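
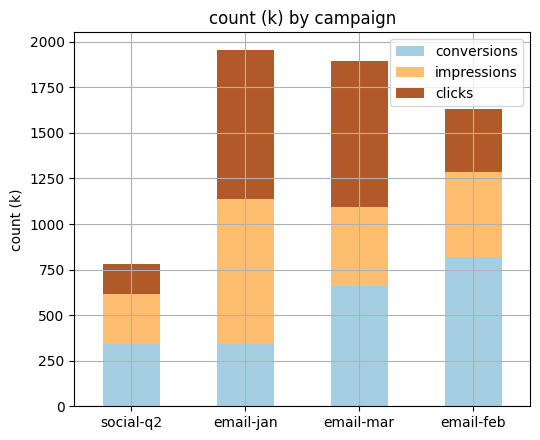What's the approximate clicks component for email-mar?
clicks top ≈ 1800, bottom ≈ 1000; segment ≈ 800.

≈ 800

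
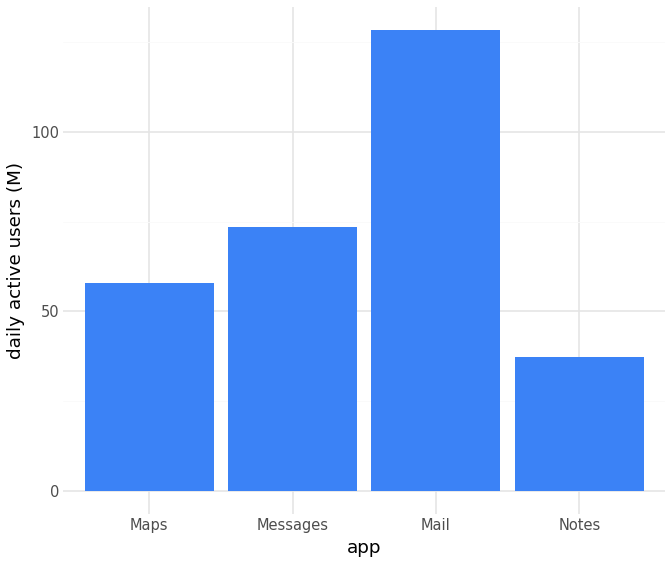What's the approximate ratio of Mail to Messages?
Mail ≈ 120, Messages ≈ 80; 120/80 ≈ 1.5.

≈ 1.5×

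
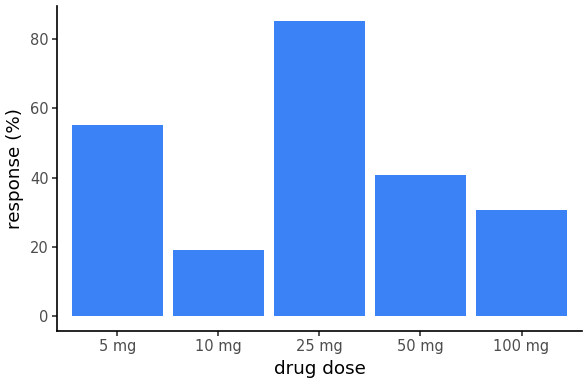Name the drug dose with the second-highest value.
5 mg

Top 3: 25 mg ≈ 90, 5 mg ≈ 60, 50 mg ≈ 40.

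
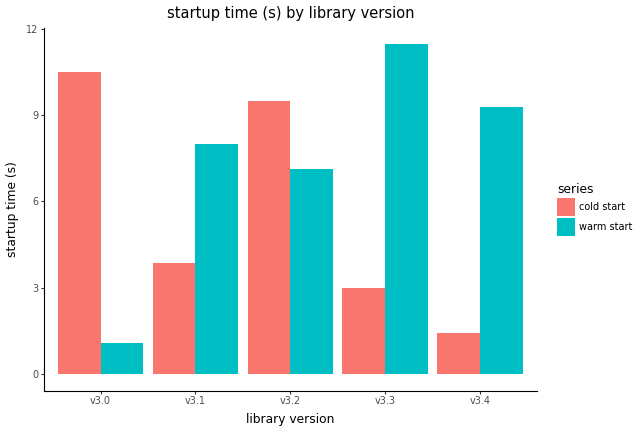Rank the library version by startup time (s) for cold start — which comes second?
Top 3 for cold start: v3.0 ≈ 10, v3.2 ≈ 9, v3.1 ≈ 4.

v3.2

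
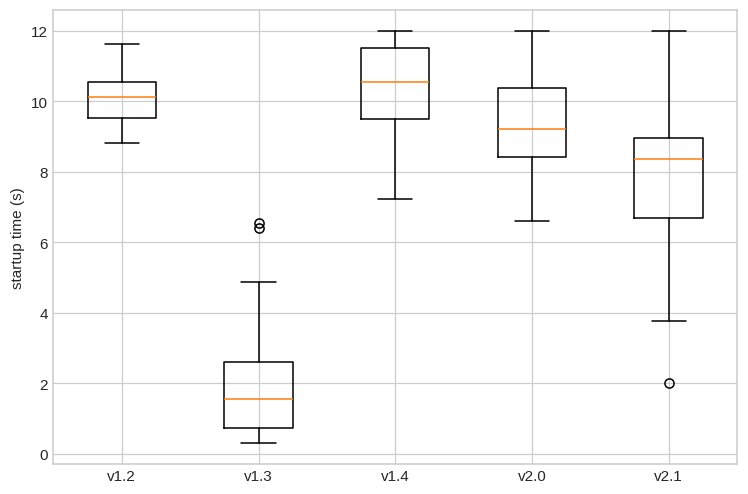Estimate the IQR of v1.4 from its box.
Q3 ≈ 12, Q1 ≈ 10; IQR ≈ 2.

≈ 2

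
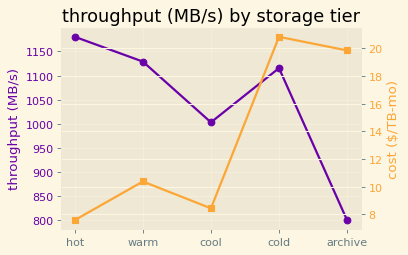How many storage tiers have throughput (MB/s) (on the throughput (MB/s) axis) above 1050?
Above 1050: hot, warm, cold.

3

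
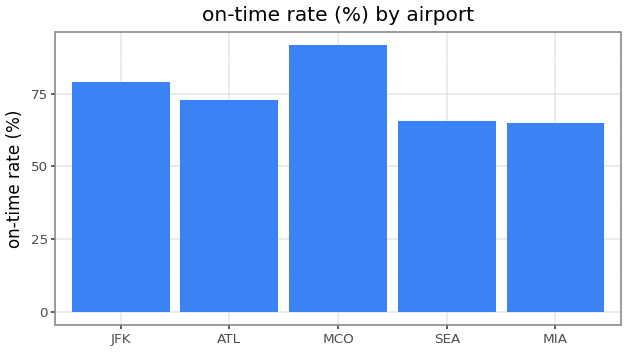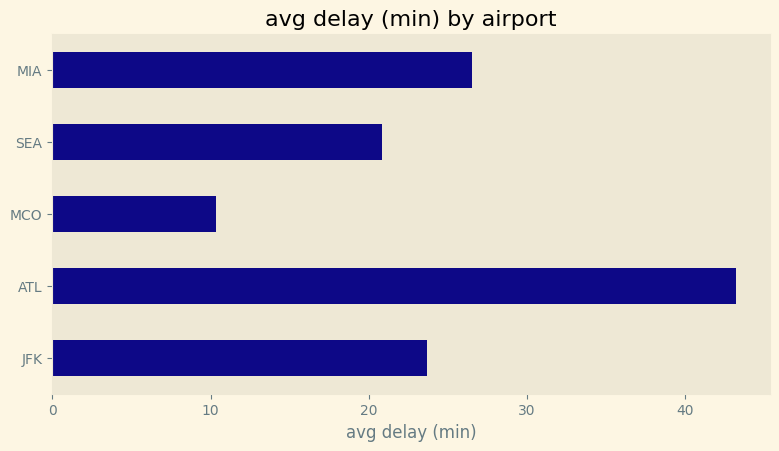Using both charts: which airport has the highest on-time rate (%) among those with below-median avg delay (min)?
MCO

Chart 2 median avg delay (min) ≈ 25; below-median airports: MCO, SEA. Among those, MCO has the highest on-time rate (%) (≈ 90).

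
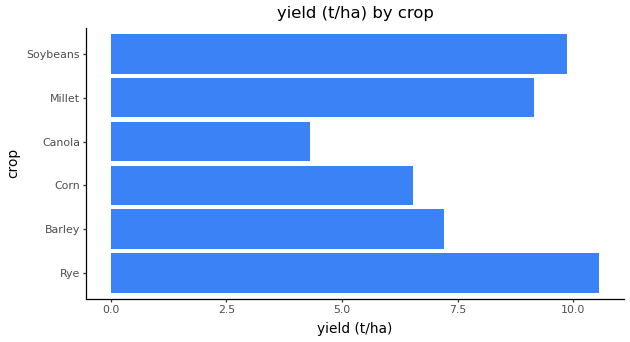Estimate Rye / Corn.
≈ 1.57×

Rye ≈ 11, Corn ≈ 7; 11/7 ≈ 1.57.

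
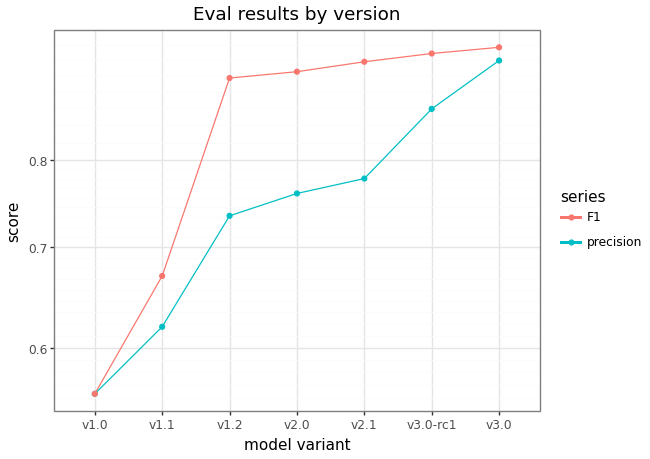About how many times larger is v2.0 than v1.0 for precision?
v2.0 ≈ 0.75, v1.0 ≈ 0.55; 0.75/0.55 ≈ 1.36.

≈ 1.36×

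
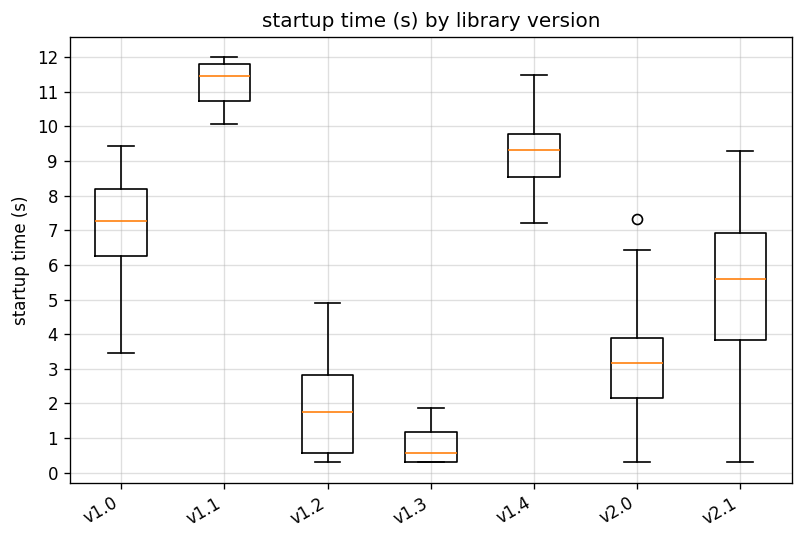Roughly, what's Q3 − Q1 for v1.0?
Q3 ≈ 8, Q1 ≈ 6; IQR ≈ 2.

≈ 2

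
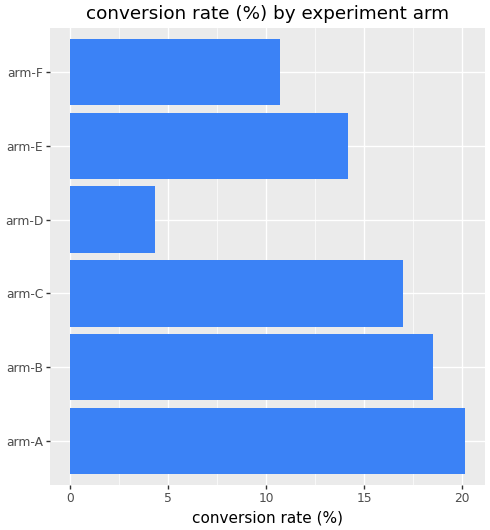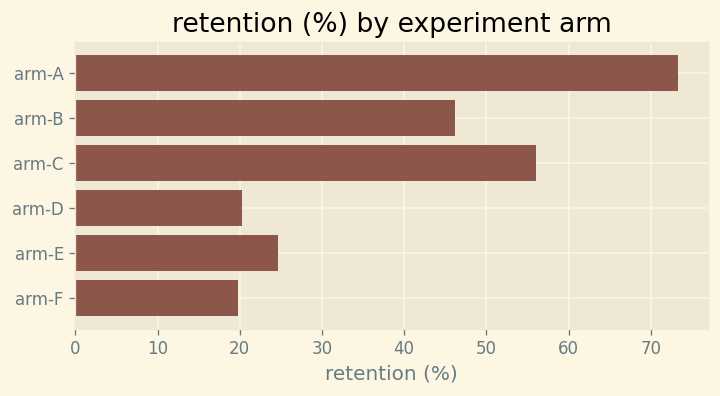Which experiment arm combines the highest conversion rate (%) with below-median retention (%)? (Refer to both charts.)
Chart 2 median retention (%) ≈ 40; below-median experiment arms: arm-D, arm-E, arm-F. Among those, arm-E has the highest conversion rate (%) (≈ 14).

arm-E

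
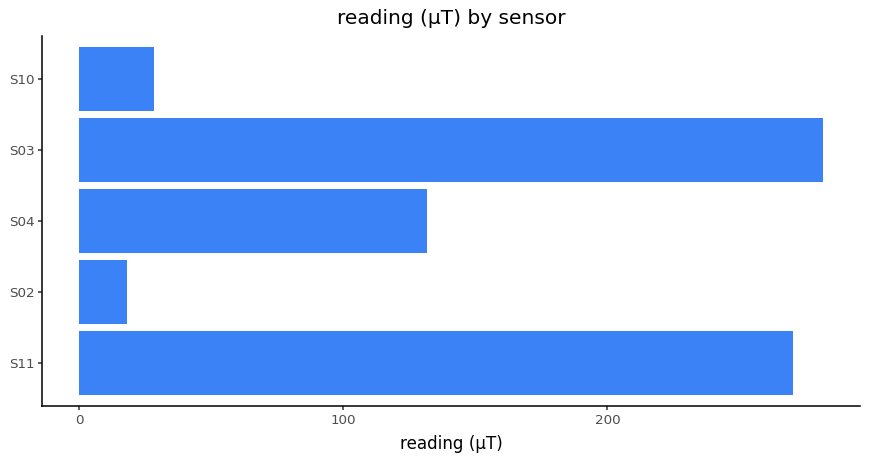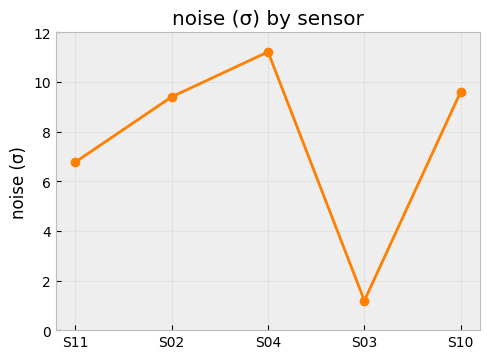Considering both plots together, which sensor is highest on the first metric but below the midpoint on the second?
S03

Chart 2 median noise (σ) ≈ 10; below-median sensors: S11, S03. Among those, S03 has the highest reading (µT) (≈ 300).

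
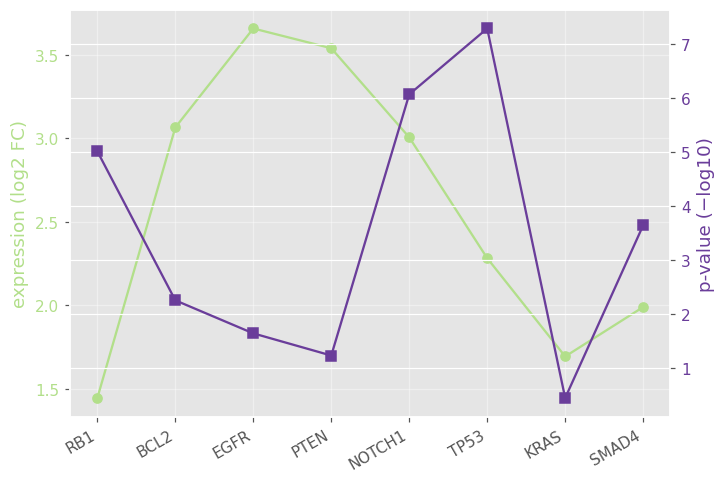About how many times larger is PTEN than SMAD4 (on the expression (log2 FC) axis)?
≈ 1.8×

PTEN ≈ 3.6, SMAD4 ≈ 2.0; 3.6/2.0 ≈ 1.8.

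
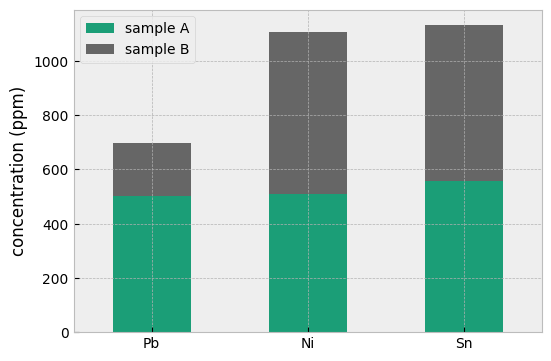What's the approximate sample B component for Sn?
sample B top ≈ 1100, bottom ≈ 600; segment ≈ 500.

≈ 500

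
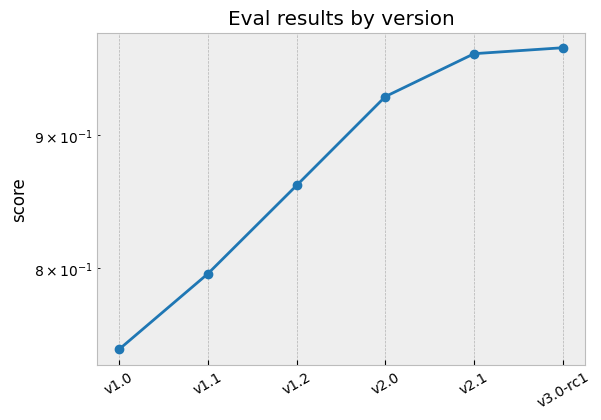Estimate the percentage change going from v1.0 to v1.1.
v1.0 ≈ 0.74, v1.1 ≈ 0.80; (0.80 − 0.74) / 0.74 ≈ +8.1%.

≈ +8.1%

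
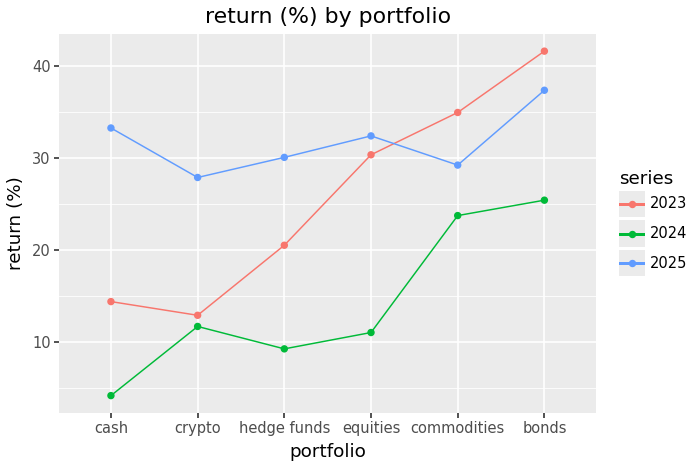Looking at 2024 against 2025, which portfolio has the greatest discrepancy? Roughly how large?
cash: 2024 ≈ 5, 2025 ≈ 35 → gap ≈ 30. Next-largest (equities) is only ≈ 20.

cash, ≈ 30 %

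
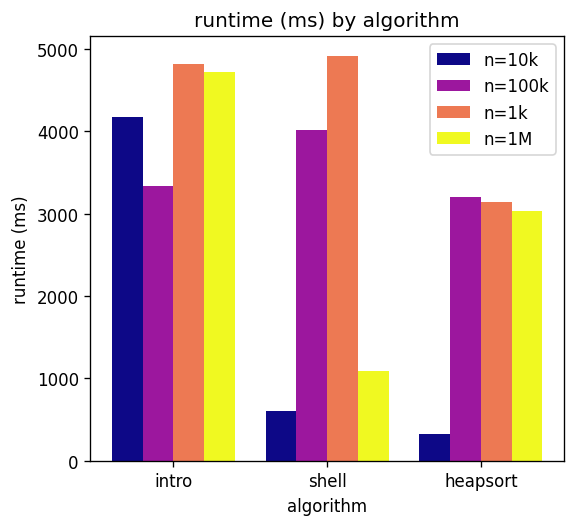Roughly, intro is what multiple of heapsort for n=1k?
intro ≈ 5000, heapsort ≈ 3000; 5000/3000 ≈ 1.67.

≈ 1.67×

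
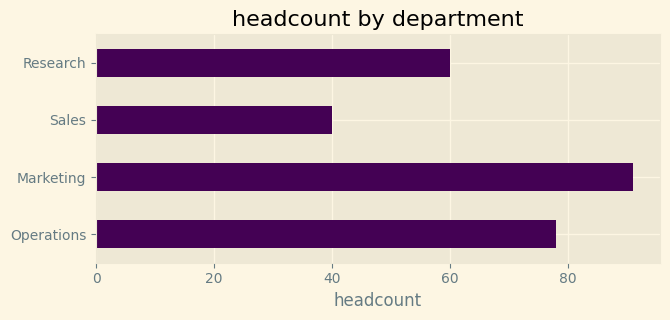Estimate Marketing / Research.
≈ 1.5×

Marketing ≈ 90, Research ≈ 60; 90/60 ≈ 1.5.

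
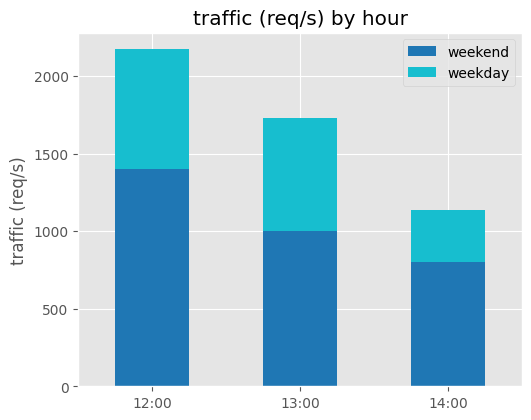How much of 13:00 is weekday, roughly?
≈ 800

weekday top ≈ 1800, bottom ≈ 1000; segment ≈ 800.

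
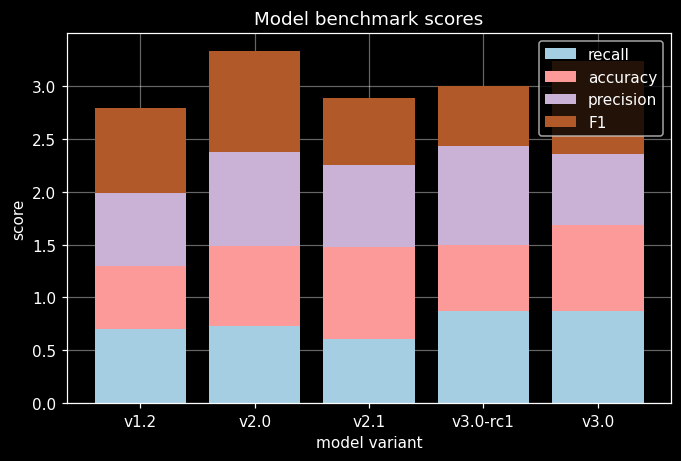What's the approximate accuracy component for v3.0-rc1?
≈ 0.5

accuracy top ≈ 1.5, bottom ≈ 1.0; segment ≈ 0.5.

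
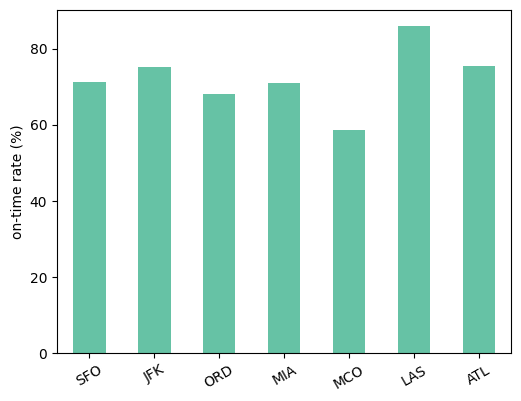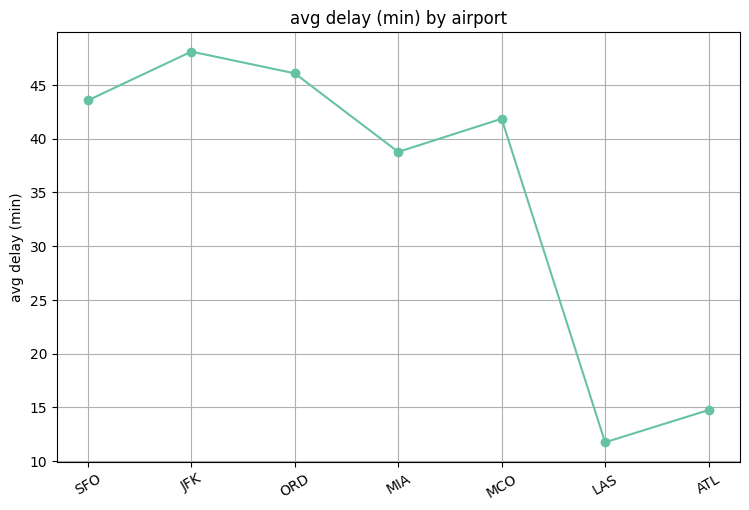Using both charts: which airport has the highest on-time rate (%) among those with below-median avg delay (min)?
Chart 2 median avg delay (min) ≈ 40; below-median airports: MIA, LAS, ATL. Among those, LAS has the highest on-time rate (%) (≈ 90).

LAS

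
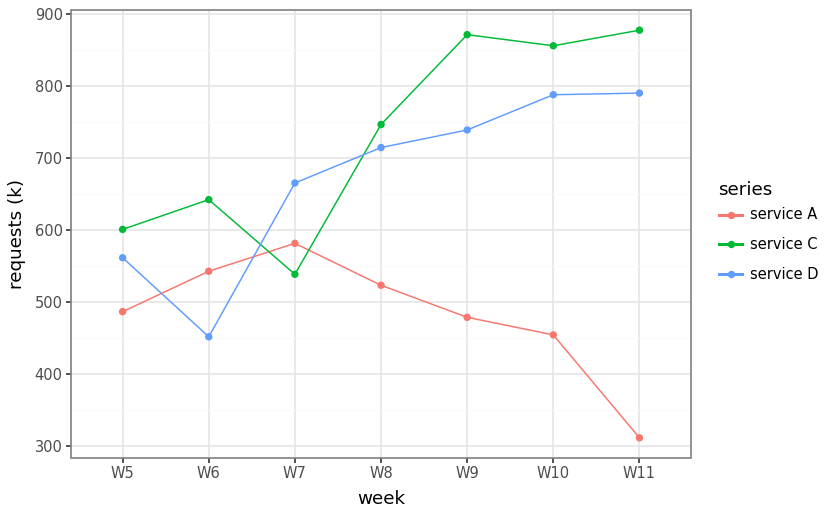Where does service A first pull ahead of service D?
W6

W5: service A ≈ 500 vs service D ≈ 550 (not yet); W6: service A ≈ 550 vs service D ≈ 450 (first crossover).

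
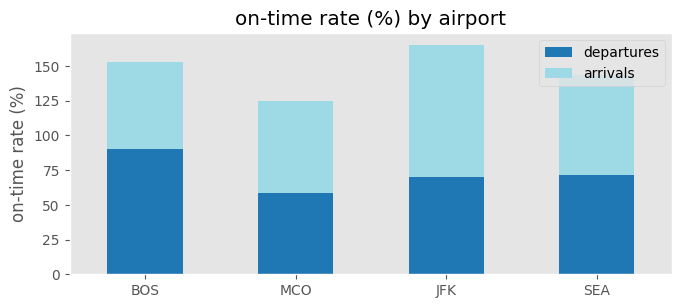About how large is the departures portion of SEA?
≈ 80

departures top ≈ 80, bottom ≈ 0; segment ≈ 80.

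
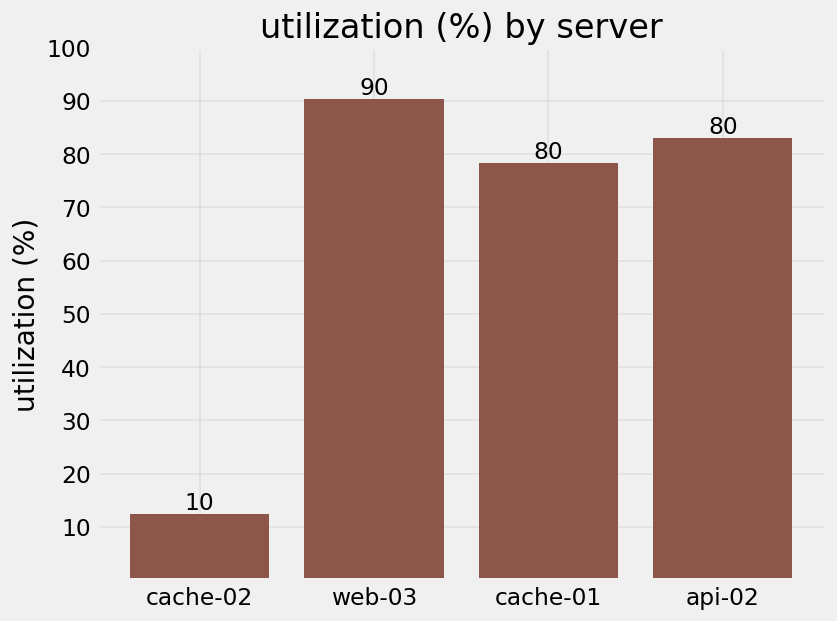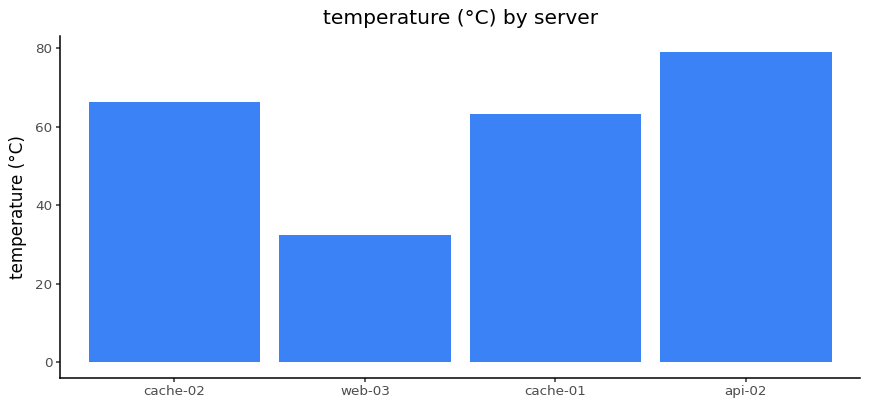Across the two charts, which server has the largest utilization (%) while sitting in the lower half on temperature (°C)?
web-03

Chart 2 median temperature (°C) ≈ 60; below-median servers: web-03, cache-01. Among those, web-03 has the highest utilization (%) (≈ 90).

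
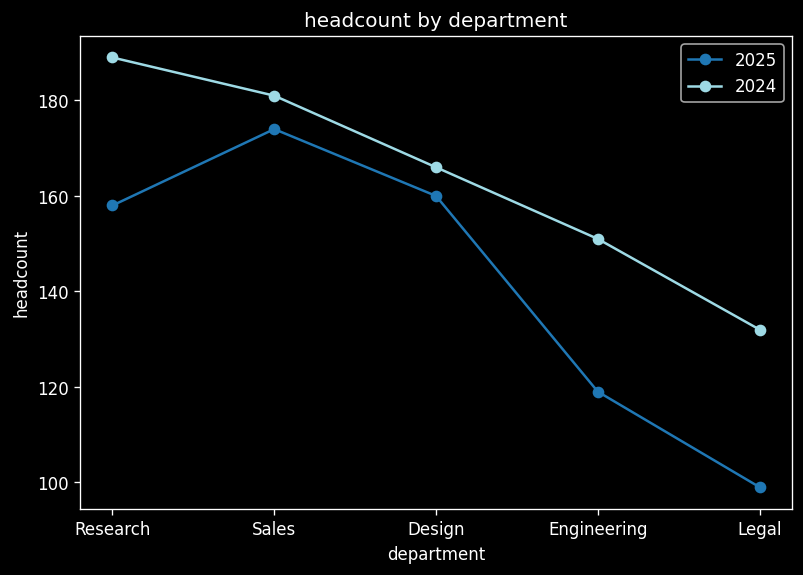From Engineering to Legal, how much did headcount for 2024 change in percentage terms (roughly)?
Engineering ≈ 150, Legal ≈ 130; (130 − 150) / 150 ≈ -13.3%.

≈ -13.3%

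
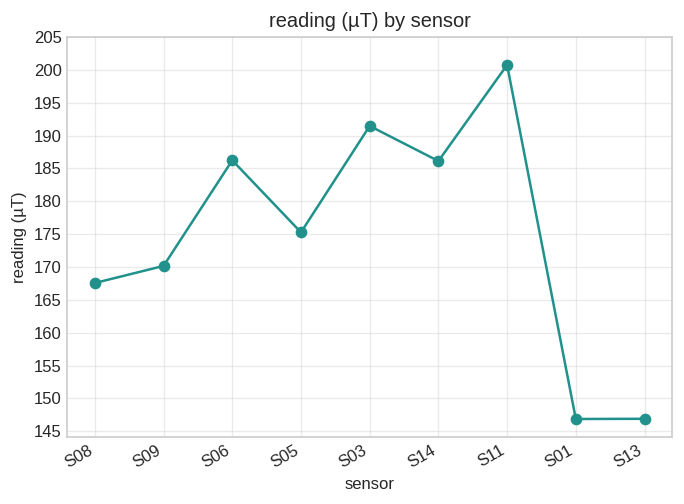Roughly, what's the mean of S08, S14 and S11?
≈ 185

(170 + 185 + 200) / 3 ≈ 185.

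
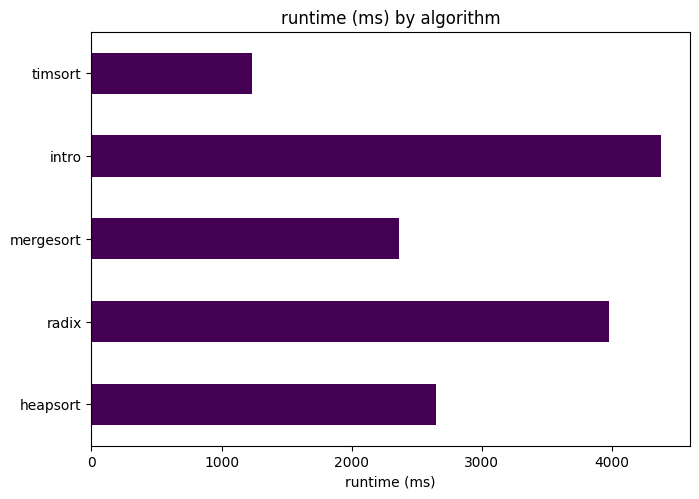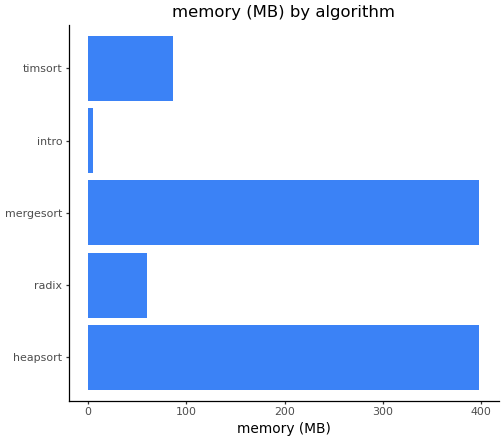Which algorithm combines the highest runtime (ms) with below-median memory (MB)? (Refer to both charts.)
Chart 2 median memory (MB) ≈ 100; below-median algorithms: radix, intro. Among those, intro has the highest runtime (ms) (≈ 4500).

intro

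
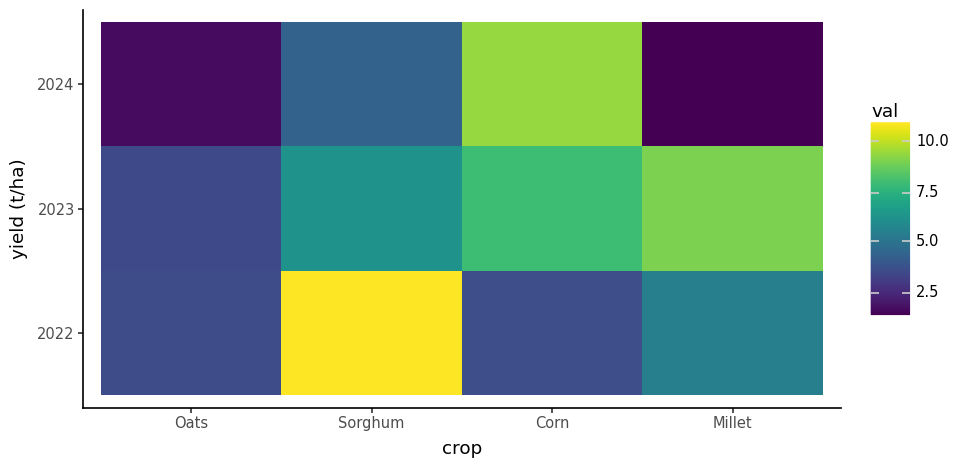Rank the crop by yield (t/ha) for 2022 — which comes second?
Top 3 for 2022: Sorghum ≈ 11, Millet ≈ 5, Corn ≈ 4.

Millet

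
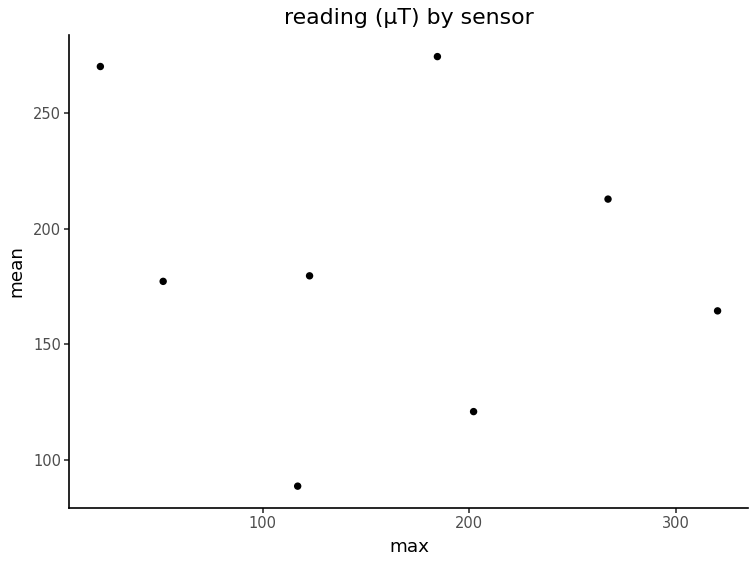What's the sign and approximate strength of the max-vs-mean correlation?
no clear correlation

Points are roughly uncorrelated; weak (|r| ≈ 0.2).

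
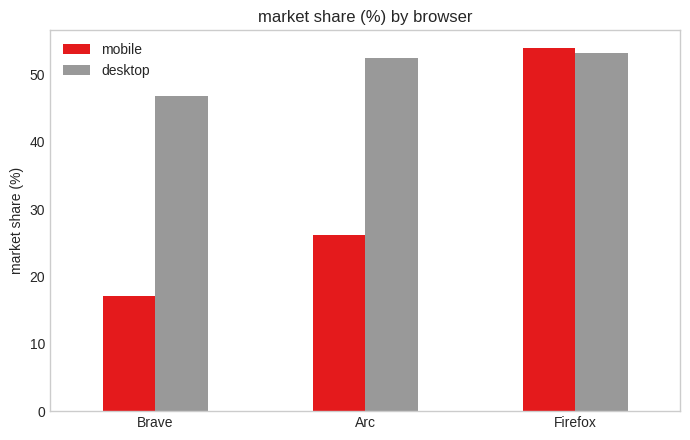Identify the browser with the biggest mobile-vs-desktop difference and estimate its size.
Brave: mobile ≈ 15, desktop ≈ 45 → gap ≈ 30. Next-largest (Arc) is only ≈ 25.

Brave, ≈ 30 %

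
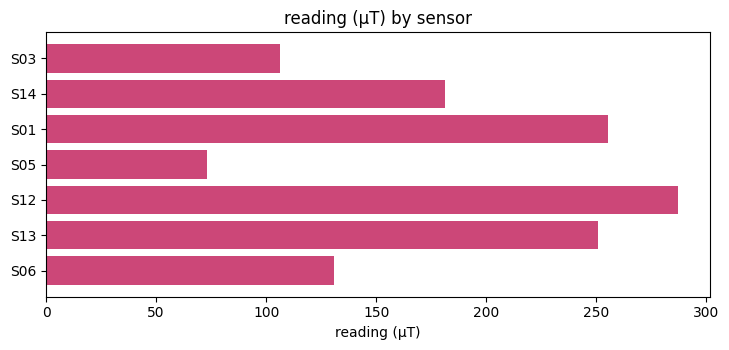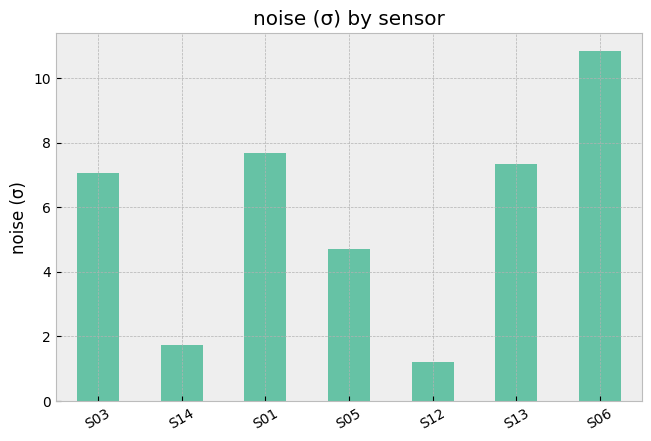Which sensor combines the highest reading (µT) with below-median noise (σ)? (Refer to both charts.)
Chart 2 median noise (σ) ≈ 7; below-median sensors: S14, S05, S12. Among those, S12 has the highest reading (µT) (≈ 300).

S12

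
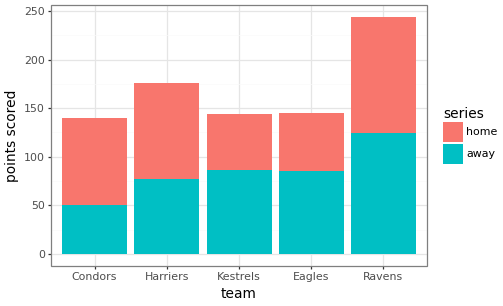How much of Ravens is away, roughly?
away top ≈ 125, bottom ≈ 0; segment ≈ 125.

≈ 125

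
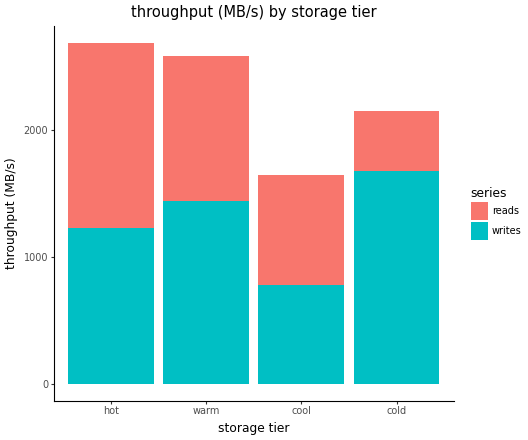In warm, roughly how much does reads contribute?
≈ 1000

reads top ≈ 2500, bottom ≈ 1500; segment ≈ 1000.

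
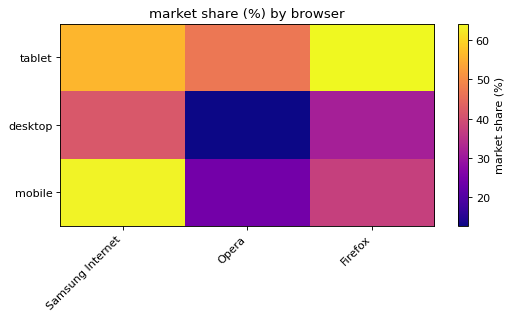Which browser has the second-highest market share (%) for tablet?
Samsung Internet

Top 3 for tablet: Firefox ≈ 65, Samsung Internet ≈ 55, Opera ≈ 45.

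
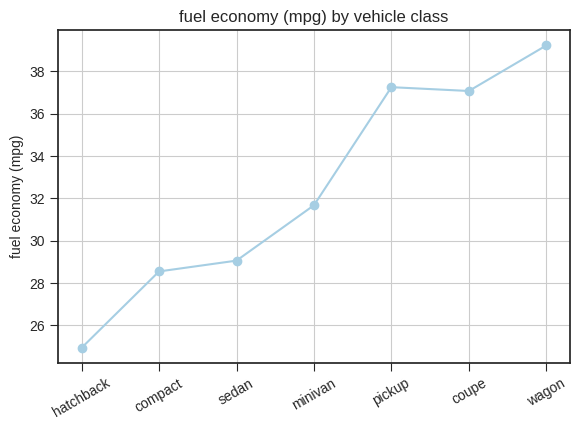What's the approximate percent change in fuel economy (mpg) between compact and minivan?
≈ +14.3%

compact ≈ 28, minivan ≈ 32; (32 − 28) / 28 ≈ +14.3%.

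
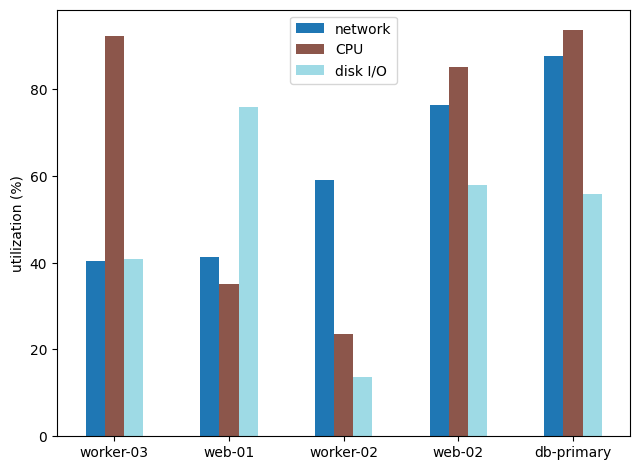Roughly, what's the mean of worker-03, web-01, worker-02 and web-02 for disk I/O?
(40 + 80 + 10 + 60) / 4 ≈ 48.

≈ 48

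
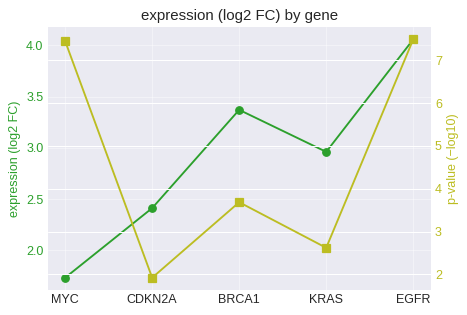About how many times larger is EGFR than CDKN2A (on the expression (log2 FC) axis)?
EGFR ≈ 4.0, CDKN2A ≈ 2.4; 4.0/2.4 ≈ 1.67.

≈ 1.67×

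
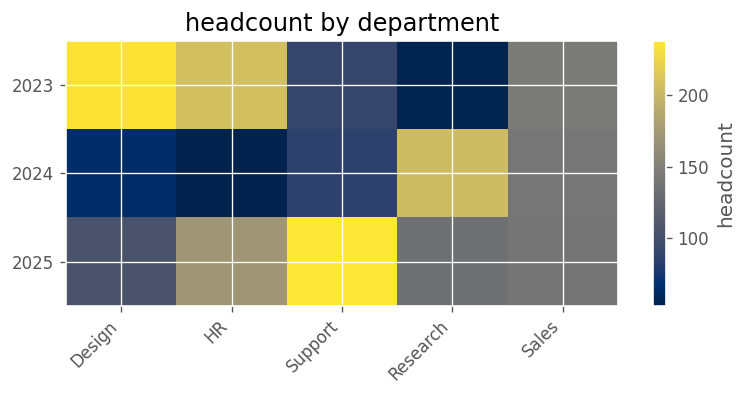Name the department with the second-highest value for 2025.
Top 3 for 2025: Support ≈ 240, HR ≈ 180, Sales ≈ 140.

HR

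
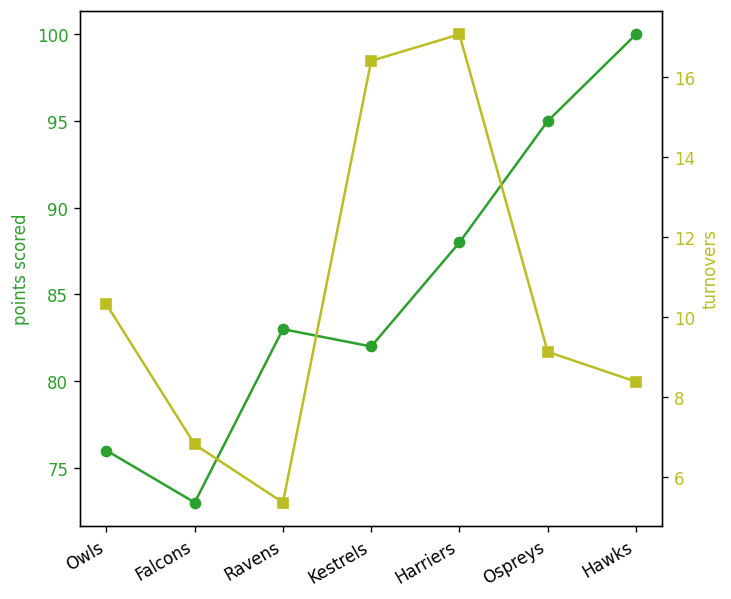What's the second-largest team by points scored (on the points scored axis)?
Top 3 (on the points scored axis): Hawks ≈ 100, Ospreys ≈ 95, Harriers ≈ 90.

Ospreys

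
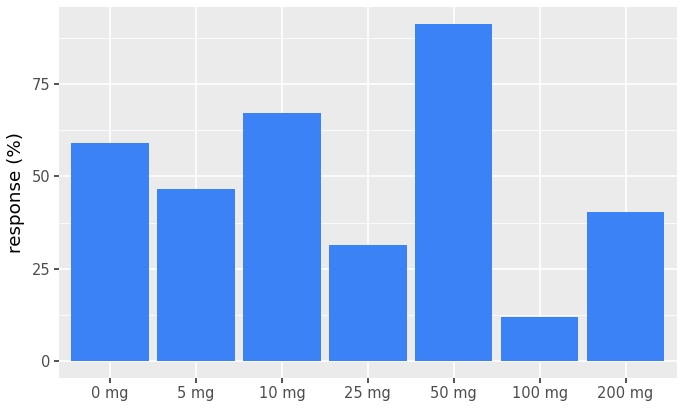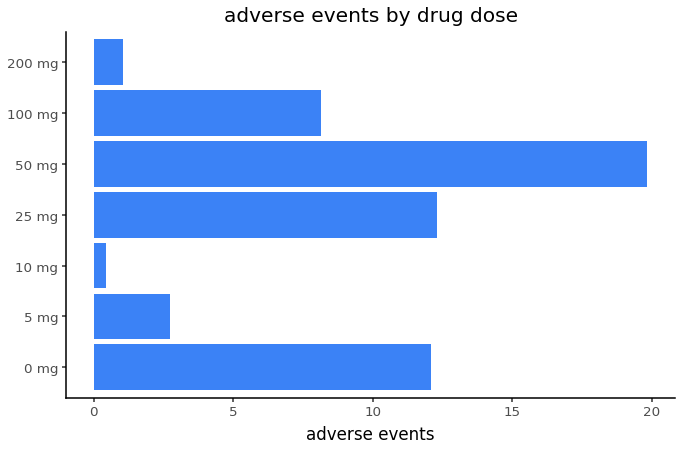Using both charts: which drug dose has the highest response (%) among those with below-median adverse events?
Chart 2 median adverse events ≈ 8; below-median drug doses: 5 mg, 10 mg, 200 mg. Among those, 10 mg has the highest response (%) (≈ 70).

10 mg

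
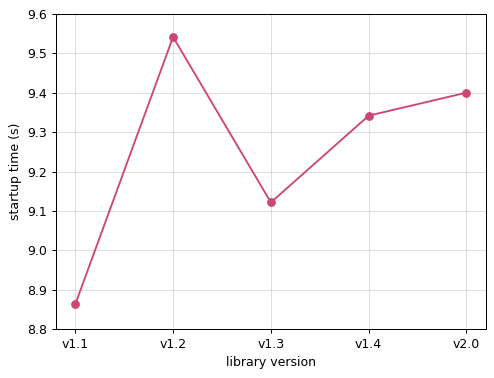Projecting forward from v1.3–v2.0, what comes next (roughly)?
Last three: 9.1, 9.3, 9.4 → slope ≈ 0.15/step → next ≈ 9.55.

≈ 9.55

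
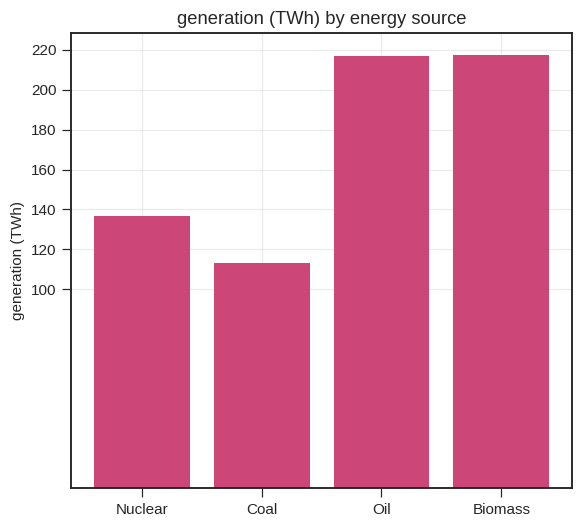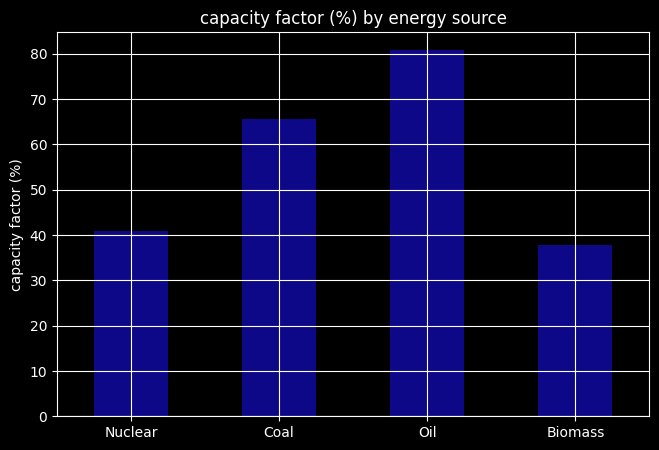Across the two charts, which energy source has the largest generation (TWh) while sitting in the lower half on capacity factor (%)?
Biomass

Chart 2 median capacity factor (%) ≈ 50; below-median energy sources: Nuclear, Biomass. Among those, Biomass has the highest generation (TWh) (≈ 220).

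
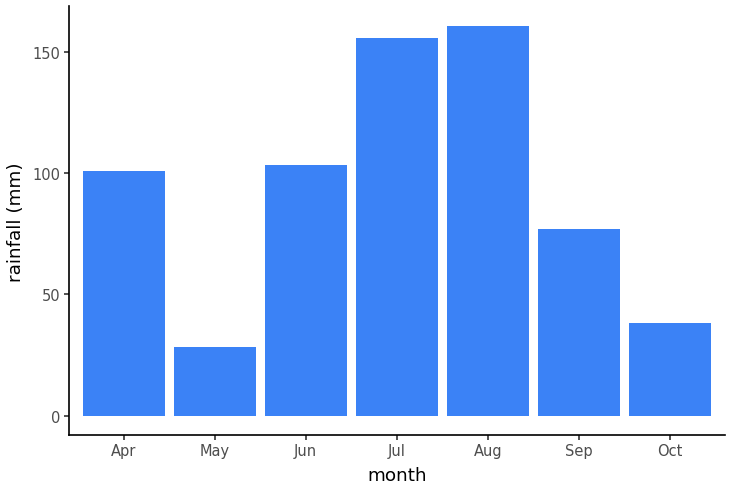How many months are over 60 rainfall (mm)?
Above 60: Apr, Jun, Jul, Aug, Sep.

5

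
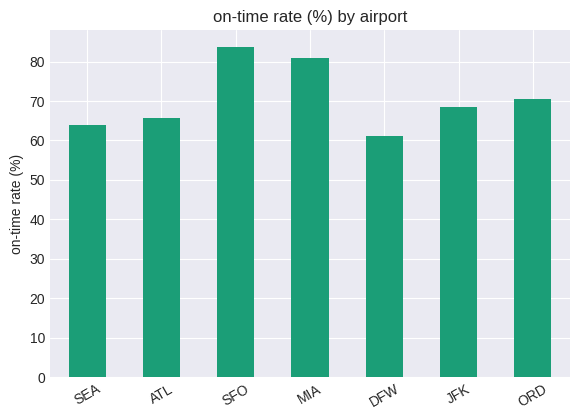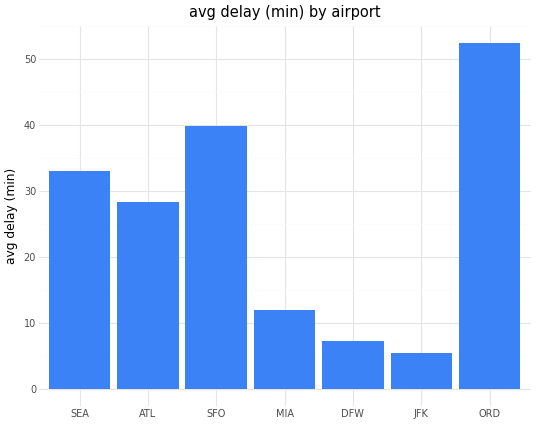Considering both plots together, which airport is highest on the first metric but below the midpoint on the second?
Chart 2 median avg delay (min) ≈ 30; below-median airports: MIA, DFW, JFK. Among those, MIA has the highest on-time rate (%) (≈ 80).

MIA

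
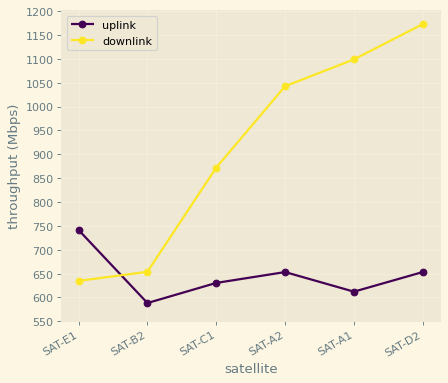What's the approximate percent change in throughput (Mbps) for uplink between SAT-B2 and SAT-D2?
≈ +8.3%

SAT-B2 ≈ 600, SAT-D2 ≈ 650; (650 − 600) / 600 ≈ +8.3%.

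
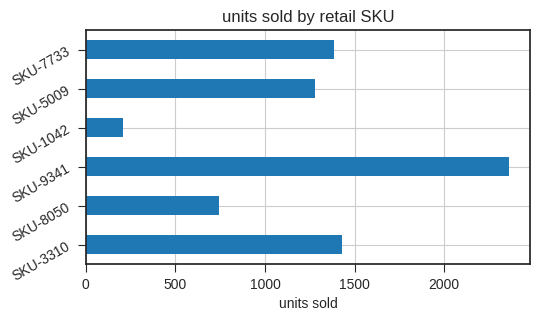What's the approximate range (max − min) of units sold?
≈ 2200

Max SKU-9341 ≈ 2400, min SKU-1042 ≈ 200; range ≈ 2200.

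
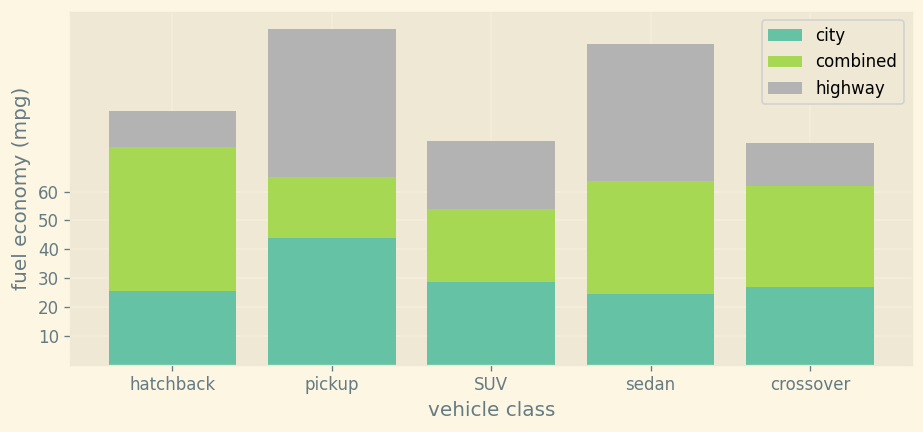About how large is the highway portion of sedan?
highway top ≈ 110, bottom ≈ 60; segment ≈ 50.

≈ 50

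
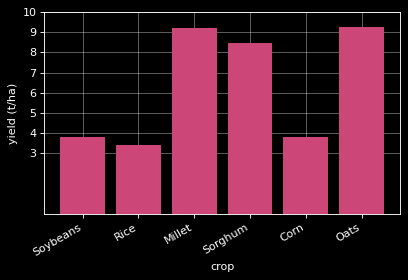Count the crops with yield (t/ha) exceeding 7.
Above 7: Millet, Sorghum, Oats.

3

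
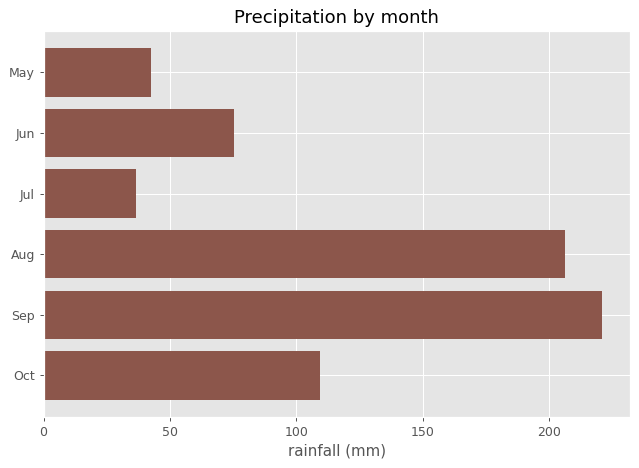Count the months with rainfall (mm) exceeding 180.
2

Above 180: Aug, Sep.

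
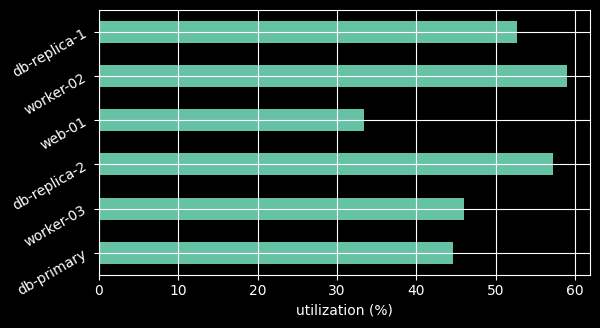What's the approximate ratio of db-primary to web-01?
db-primary ≈ 45, web-01 ≈ 35; 45/35 ≈ 1.29.

≈ 1.29×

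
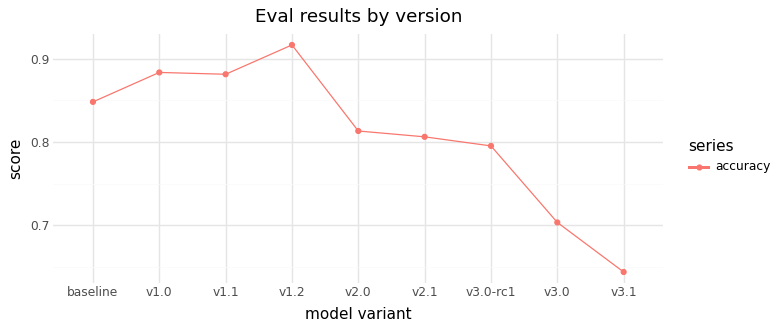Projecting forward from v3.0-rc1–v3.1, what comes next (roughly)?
≈ 0.575

Last three: 0.80, 0.70, 0.65 → slope ≈ -0.075/step → next ≈ 0.575.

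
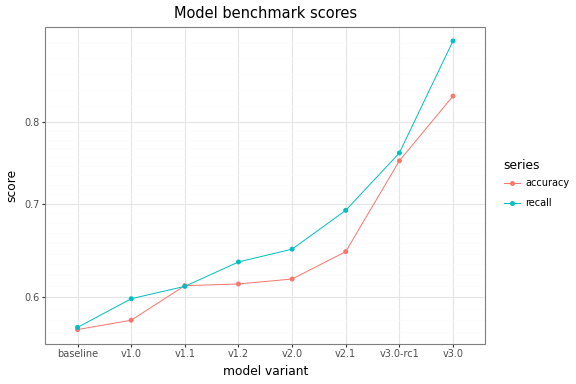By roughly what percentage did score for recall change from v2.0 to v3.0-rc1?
≈ +15.4%

v2.0 ≈ 0.65, v3.0-rc1 ≈ 0.75; (0.75 − 0.65) / 0.65 ≈ +15.4%.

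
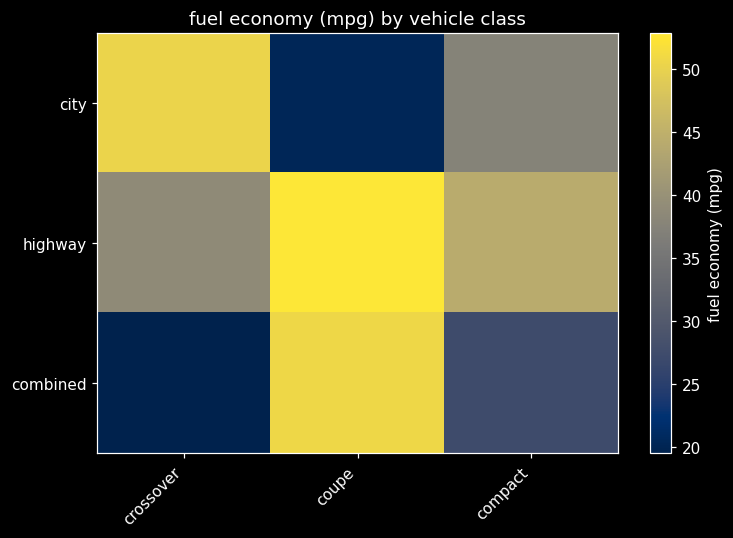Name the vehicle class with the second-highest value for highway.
Top 3 for highway: coupe ≈ 55, compact ≈ 45, crossover ≈ 40.

compact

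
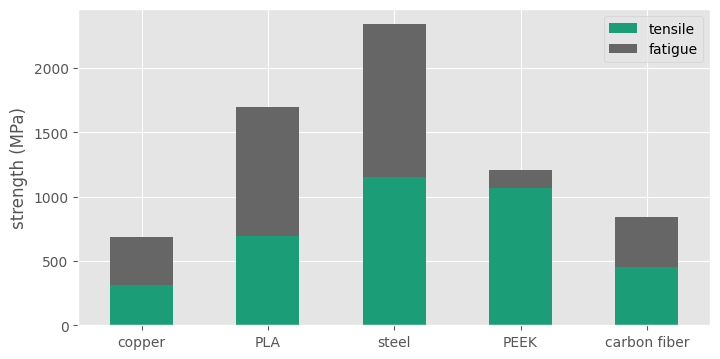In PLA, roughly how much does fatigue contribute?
fatigue top ≈ 1600, bottom ≈ 600; segment ≈ 1000.

≈ 1000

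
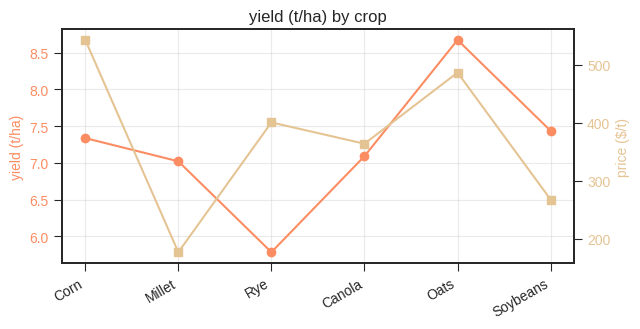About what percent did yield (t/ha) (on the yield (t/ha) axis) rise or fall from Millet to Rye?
Millet ≈ 7.0, Rye ≈ 6.0; (6.0 − 7.0) / 7.0 ≈ -14.3%.

≈ -14.3%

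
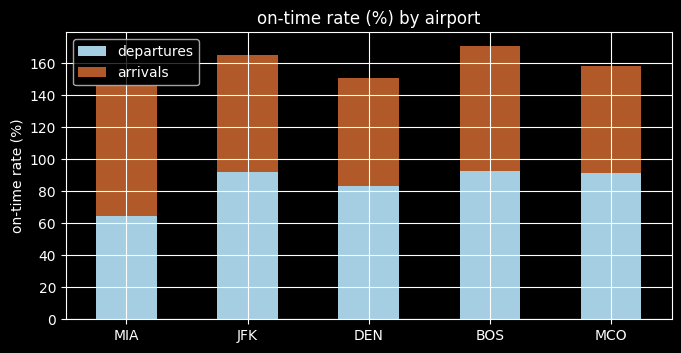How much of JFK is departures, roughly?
≈ 100

departures top ≈ 100, bottom ≈ 0; segment ≈ 100.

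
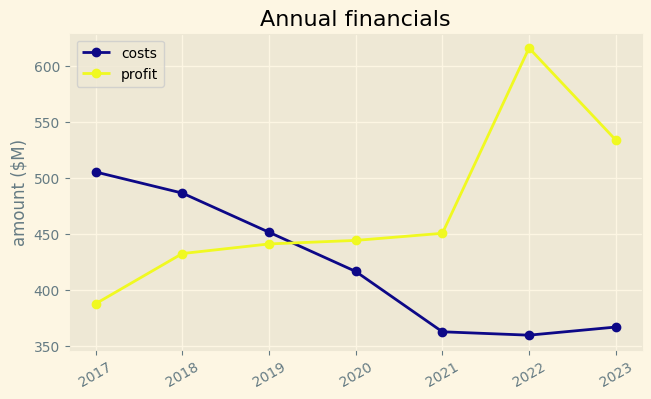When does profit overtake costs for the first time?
2020

2019: profit ≈ 450 vs costs ≈ 450 (not yet); 2020: profit ≈ 450 vs costs ≈ 425 (first crossover).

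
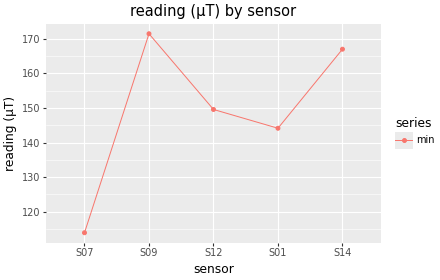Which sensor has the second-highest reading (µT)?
S14

Top 3: S09 ≈ 170, S14 ≈ 165, S12 ≈ 150.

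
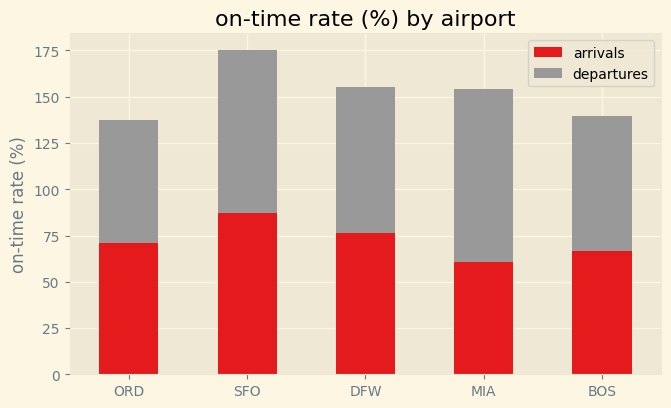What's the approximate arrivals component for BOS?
≈ 60

arrivals top ≈ 60, bottom ≈ 0; segment ≈ 60.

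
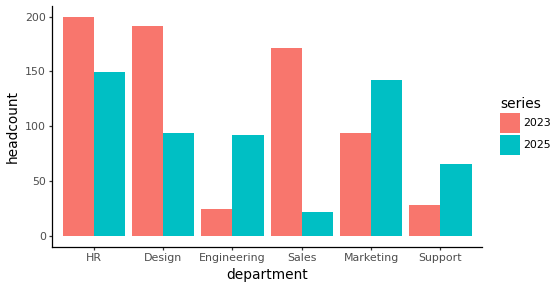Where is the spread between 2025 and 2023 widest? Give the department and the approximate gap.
Sales: 2025 ≈ 20, 2023 ≈ 180 → gap ≈ 160. Next-largest (Design) is only ≈ 100.

Sales, ≈ 160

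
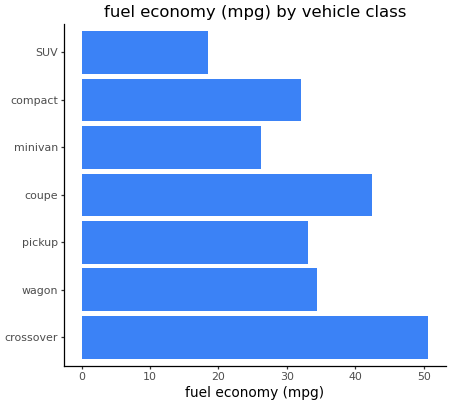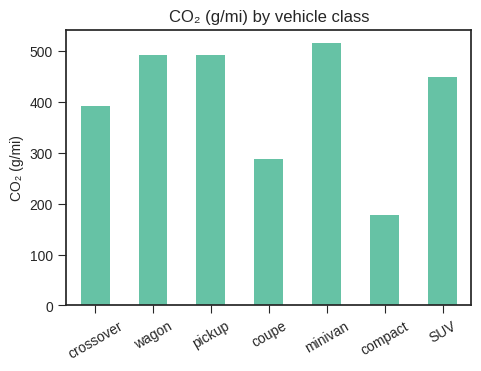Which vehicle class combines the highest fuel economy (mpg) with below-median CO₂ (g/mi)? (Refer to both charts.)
Chart 2 median CO₂ (g/mi) ≈ 450; below-median vehicle classes: crossover, coupe, compact. Among those, crossover has the highest fuel economy (mpg) (≈ 50).

crossover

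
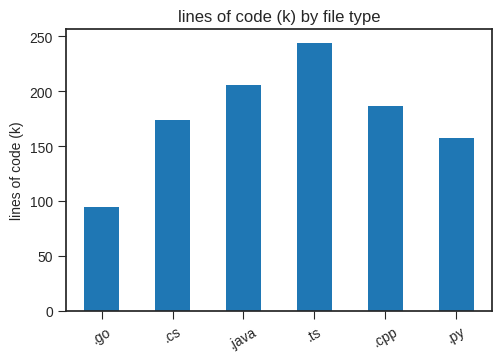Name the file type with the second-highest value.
.java

Top 3: .ts ≈ 250, .java ≈ 200, .cpp ≈ 175.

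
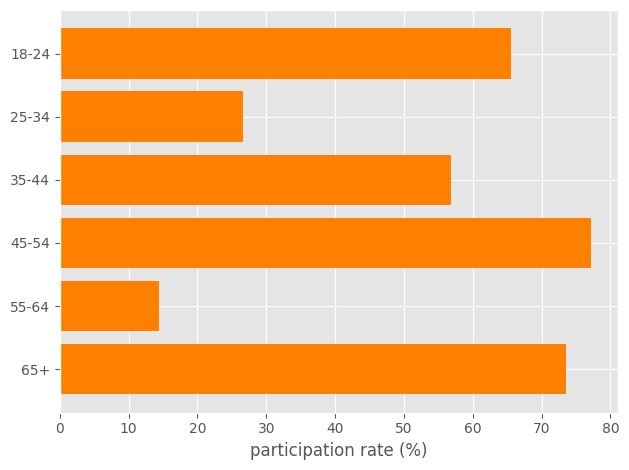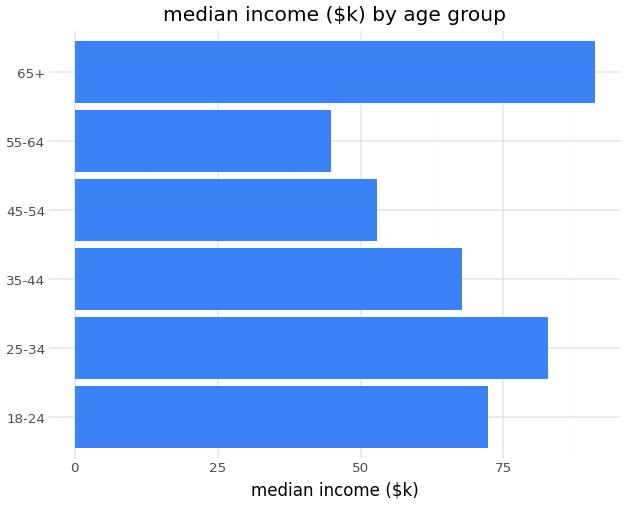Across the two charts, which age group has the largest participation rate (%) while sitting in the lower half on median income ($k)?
45-54

Chart 2 median median income ($k) ≈ 70; below-median age groups: 35-44, 45-54, 55-64. Among those, 45-54 has the highest participation rate (%) (≈ 80).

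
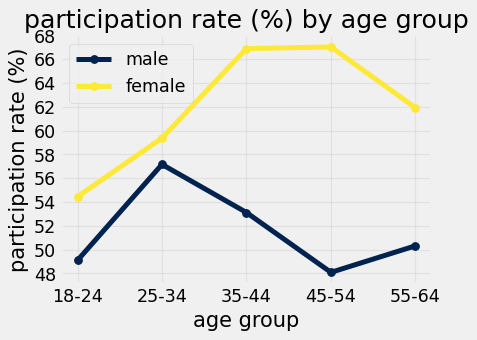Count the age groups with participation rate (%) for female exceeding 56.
4

Above 56: 25-34, 35-44, 45-54, 55-64.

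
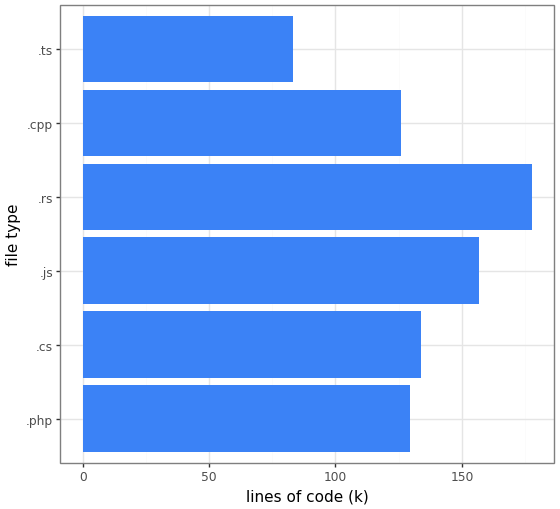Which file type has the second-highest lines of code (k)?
.js

Top 3: .rs ≈ 180, .js ≈ 160, .cs ≈ 140.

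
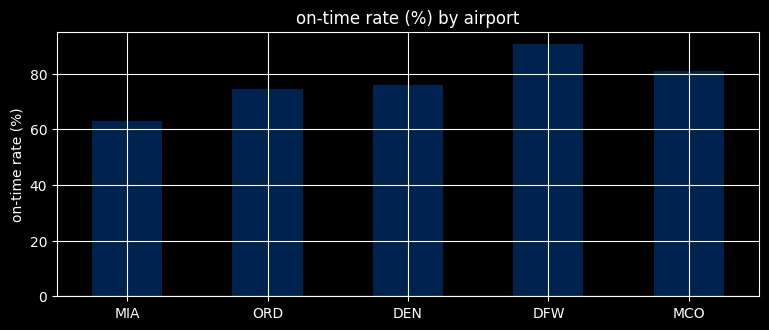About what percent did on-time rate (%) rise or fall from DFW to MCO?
DFW ≈ 90, MCO ≈ 80; (80 − 90) / 90 ≈ -11.1%.

≈ -11.1%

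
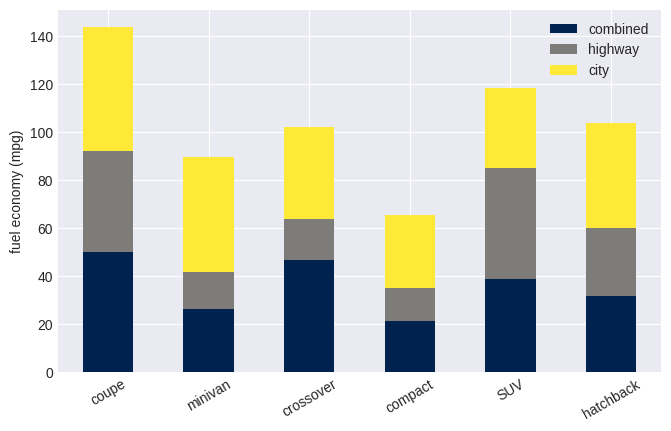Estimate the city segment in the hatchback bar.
city top ≈ 100, bottom ≈ 60; segment ≈ 40.

≈ 40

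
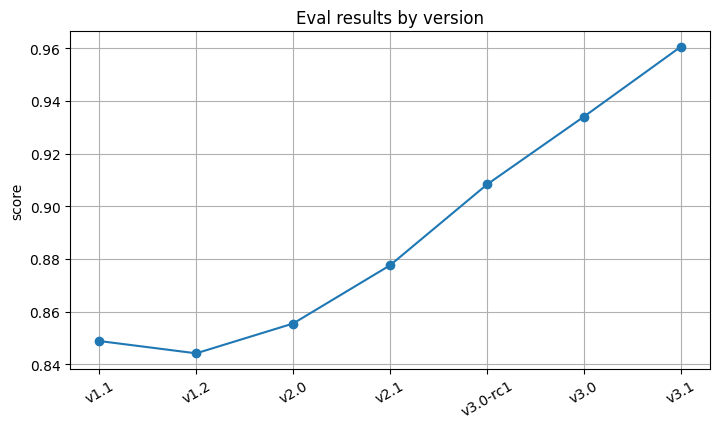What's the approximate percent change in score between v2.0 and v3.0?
≈ +8.1%

v2.0 ≈ 0.86, v3.0 ≈ 0.93; (0.93 − 0.86) / 0.86 ≈ +8.1%.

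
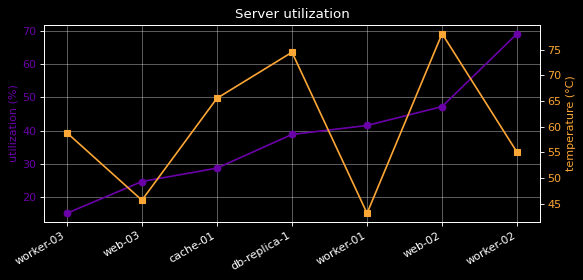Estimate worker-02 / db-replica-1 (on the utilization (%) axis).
worker-02 ≈ 70, db-replica-1 ≈ 40; 70/40 ≈ 1.75.

≈ 1.75×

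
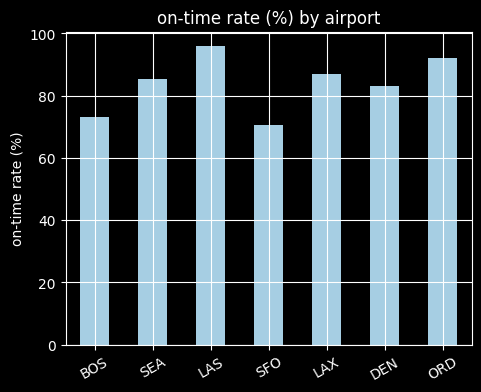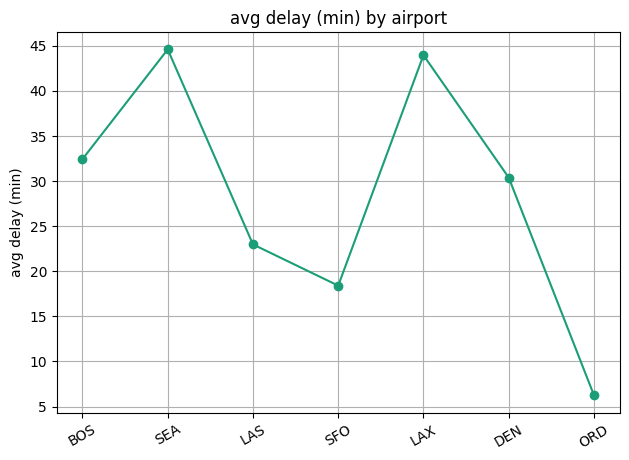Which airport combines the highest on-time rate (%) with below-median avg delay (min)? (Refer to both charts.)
Chart 2 median avg delay (min) ≈ 30; below-median airports: LAS, SFO, ORD. Among those, LAS has the highest on-time rate (%) (≈ 100).

LAS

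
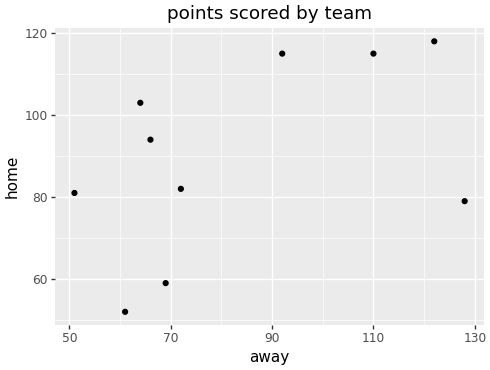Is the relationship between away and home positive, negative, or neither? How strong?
Points are positively correlated; moderate (|r| ≈ 0.5).

positive, moderate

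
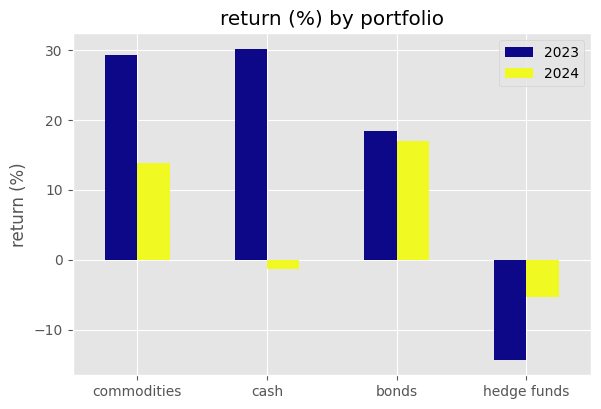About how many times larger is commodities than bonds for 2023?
commodities ≈ 30, bonds ≈ 20; 30/20 ≈ 1.5.

≈ 1.5×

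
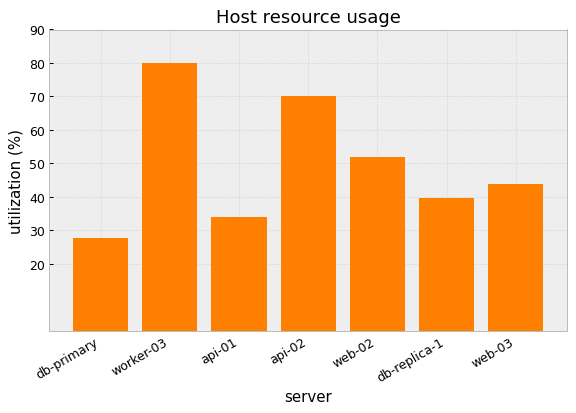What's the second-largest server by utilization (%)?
Top 3: worker-03 ≈ 80, api-02 ≈ 70, web-02 ≈ 50.

api-02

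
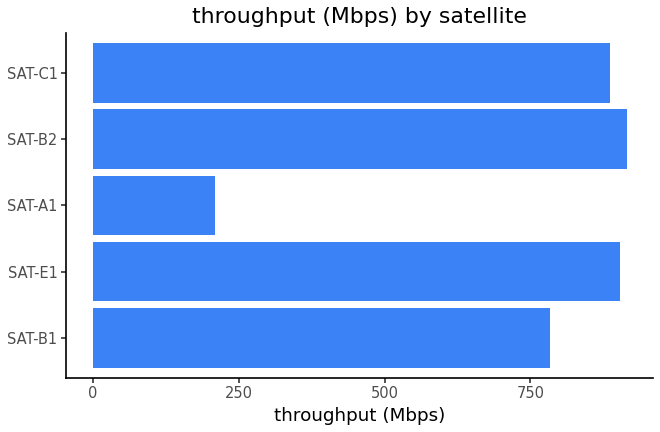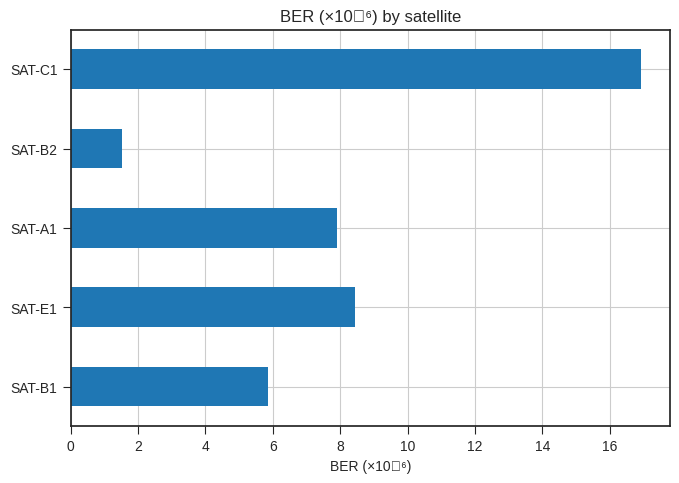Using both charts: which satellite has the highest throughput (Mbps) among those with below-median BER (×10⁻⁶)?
SAT-B2

Chart 2 median BER (×10⁻⁶) ≈ 8; below-median satellites: SAT-B1, SAT-B2. Among those, SAT-B2 has the highest throughput (Mbps) (≈ 900).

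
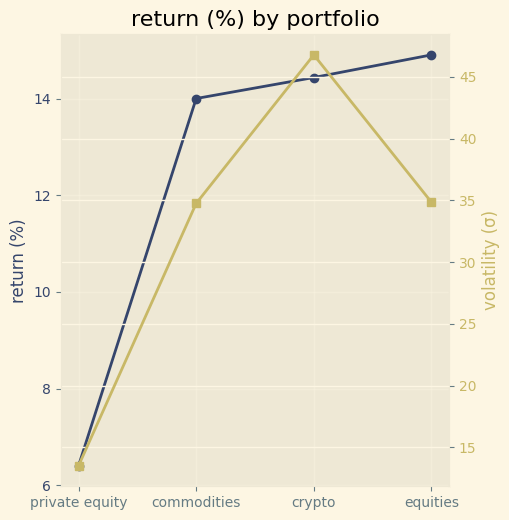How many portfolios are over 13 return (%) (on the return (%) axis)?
3

Above 13: commodities, crypto, equities.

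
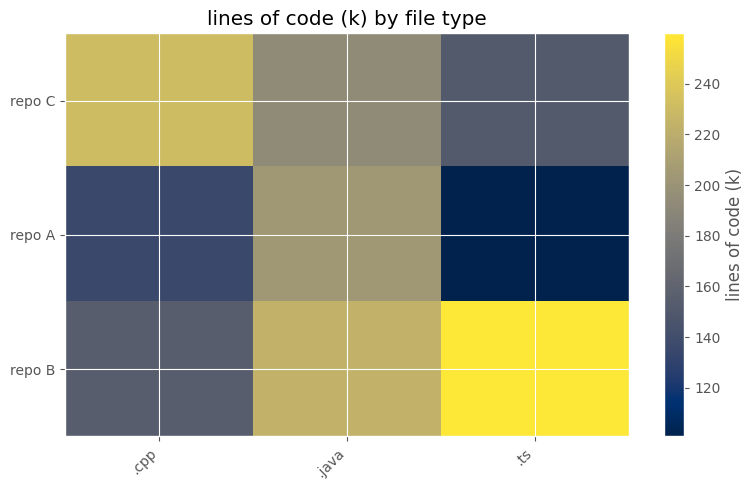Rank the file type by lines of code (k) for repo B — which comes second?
.java

Top 3 for repo B: .ts ≈ 260, .java ≈ 220, .cpp ≈ 160.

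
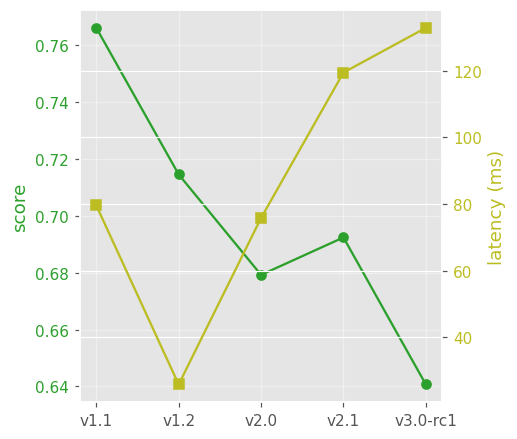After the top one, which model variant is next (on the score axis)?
v1.2

Top 3 (on the score axis): v1.1 ≈ 0.76, v1.2 ≈ 0.72, v2.1 ≈ 0.70.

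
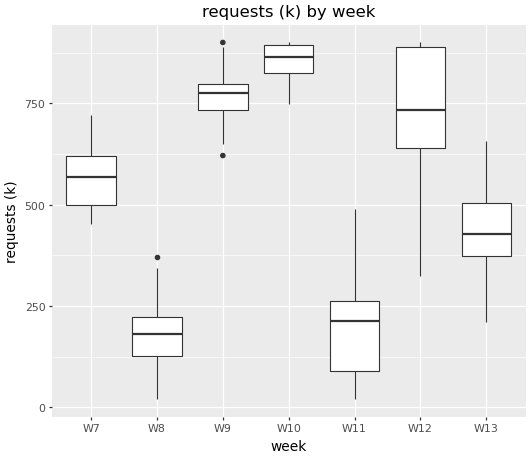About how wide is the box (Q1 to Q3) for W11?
Q3 ≈ 300, Q1 ≈ 100; IQR ≈ 200.

≈ 200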